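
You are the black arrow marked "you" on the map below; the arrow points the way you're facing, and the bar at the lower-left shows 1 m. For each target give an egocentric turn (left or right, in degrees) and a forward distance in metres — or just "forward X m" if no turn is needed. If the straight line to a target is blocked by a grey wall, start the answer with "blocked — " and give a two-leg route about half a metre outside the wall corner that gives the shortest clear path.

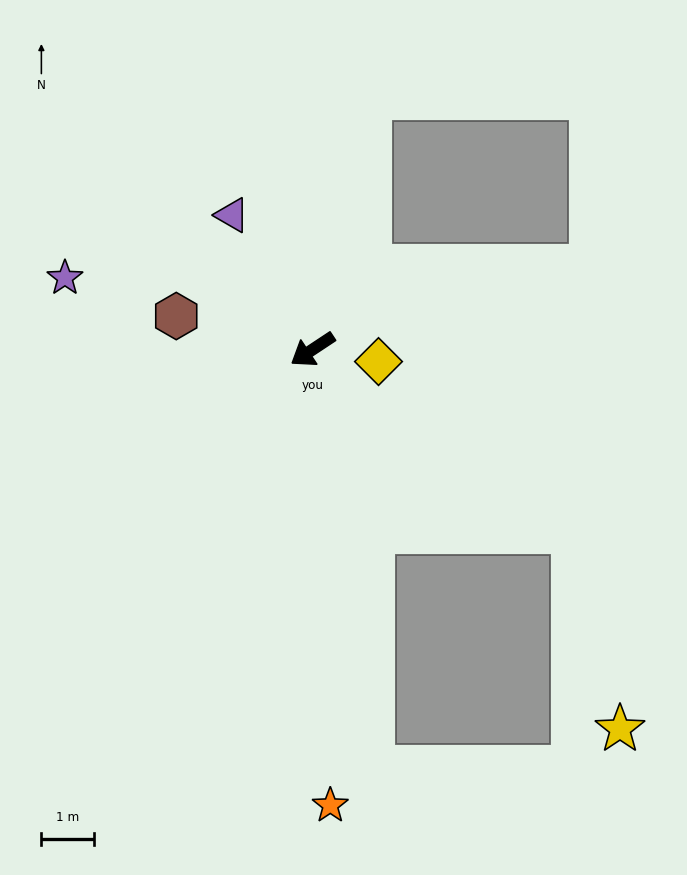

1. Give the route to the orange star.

turn left 59°, forward 8.6 m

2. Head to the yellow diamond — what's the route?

turn left 136°, forward 1.3 m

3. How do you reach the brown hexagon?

turn right 47°, forward 2.6 m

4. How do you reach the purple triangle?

turn right 93°, forward 3.0 m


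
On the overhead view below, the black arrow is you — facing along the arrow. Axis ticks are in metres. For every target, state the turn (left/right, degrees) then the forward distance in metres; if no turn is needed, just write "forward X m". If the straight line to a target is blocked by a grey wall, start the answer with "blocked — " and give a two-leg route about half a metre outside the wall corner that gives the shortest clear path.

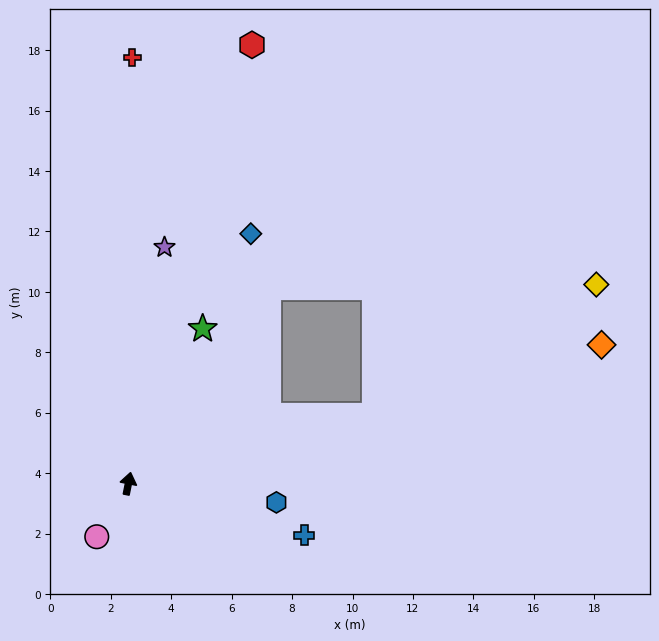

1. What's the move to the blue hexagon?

turn right 86°, forward 4.9 m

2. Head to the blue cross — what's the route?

turn right 95°, forward 6.1 m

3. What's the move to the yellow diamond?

blocked — turn right 63°, forward 8.5 m, then turn left 15°, forward 8.5 m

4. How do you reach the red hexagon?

turn right 4°, forward 15.1 m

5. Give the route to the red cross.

turn left 11°, forward 14.1 m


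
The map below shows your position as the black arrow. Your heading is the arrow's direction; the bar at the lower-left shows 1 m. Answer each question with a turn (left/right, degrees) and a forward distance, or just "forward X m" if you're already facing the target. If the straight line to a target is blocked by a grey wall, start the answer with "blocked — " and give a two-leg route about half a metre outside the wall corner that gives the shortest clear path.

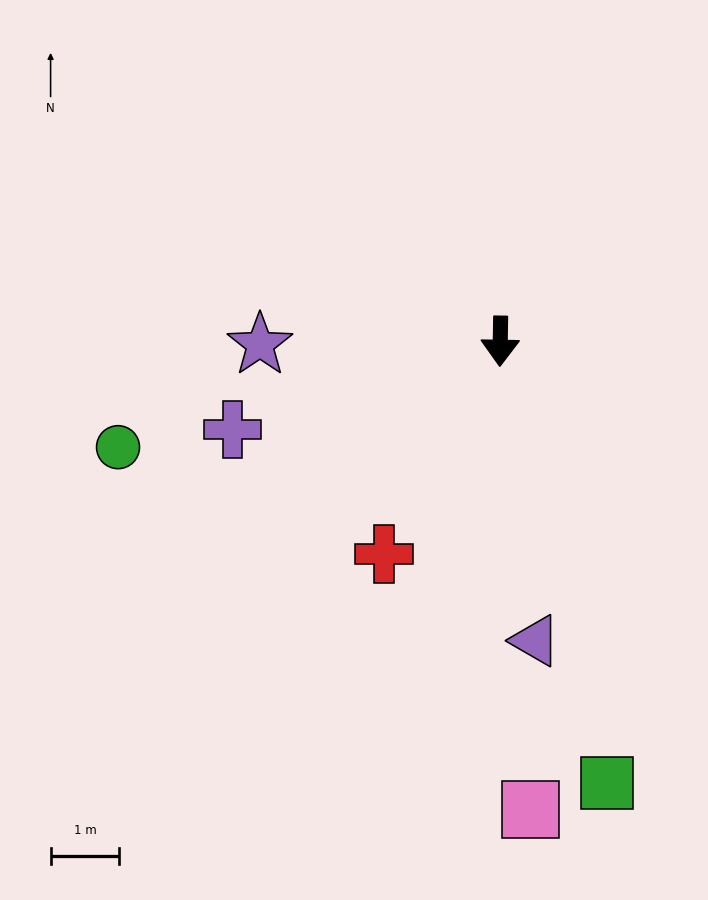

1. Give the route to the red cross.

turn right 28°, forward 3.5 m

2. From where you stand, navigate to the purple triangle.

turn left 8°, forward 4.4 m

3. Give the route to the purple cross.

turn right 71°, forward 4.1 m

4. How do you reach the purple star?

turn right 88°, forward 3.5 m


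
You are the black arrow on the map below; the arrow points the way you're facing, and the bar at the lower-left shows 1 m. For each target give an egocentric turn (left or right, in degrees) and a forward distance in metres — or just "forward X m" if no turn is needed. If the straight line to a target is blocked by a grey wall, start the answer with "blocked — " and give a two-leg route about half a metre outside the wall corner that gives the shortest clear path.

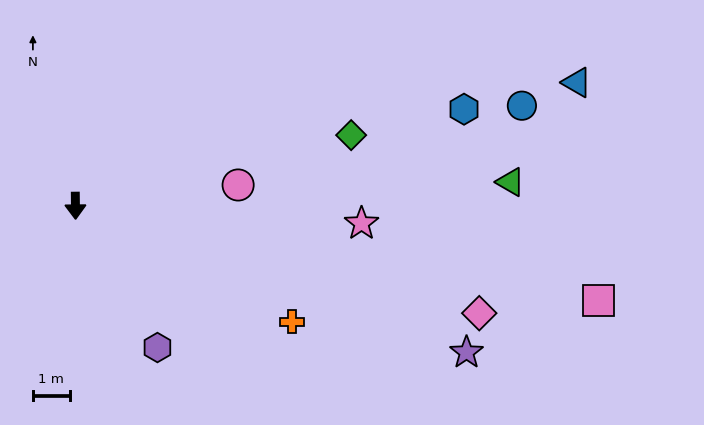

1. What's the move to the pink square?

turn left 79°, forward 14.3 m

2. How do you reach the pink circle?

turn left 97°, forward 4.4 m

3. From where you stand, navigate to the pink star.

turn left 86°, forward 7.7 m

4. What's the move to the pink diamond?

turn left 75°, forward 11.3 m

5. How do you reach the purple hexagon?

turn left 29°, forward 4.4 m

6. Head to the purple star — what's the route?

turn left 69°, forward 11.3 m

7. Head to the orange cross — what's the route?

turn left 61°, forward 6.6 m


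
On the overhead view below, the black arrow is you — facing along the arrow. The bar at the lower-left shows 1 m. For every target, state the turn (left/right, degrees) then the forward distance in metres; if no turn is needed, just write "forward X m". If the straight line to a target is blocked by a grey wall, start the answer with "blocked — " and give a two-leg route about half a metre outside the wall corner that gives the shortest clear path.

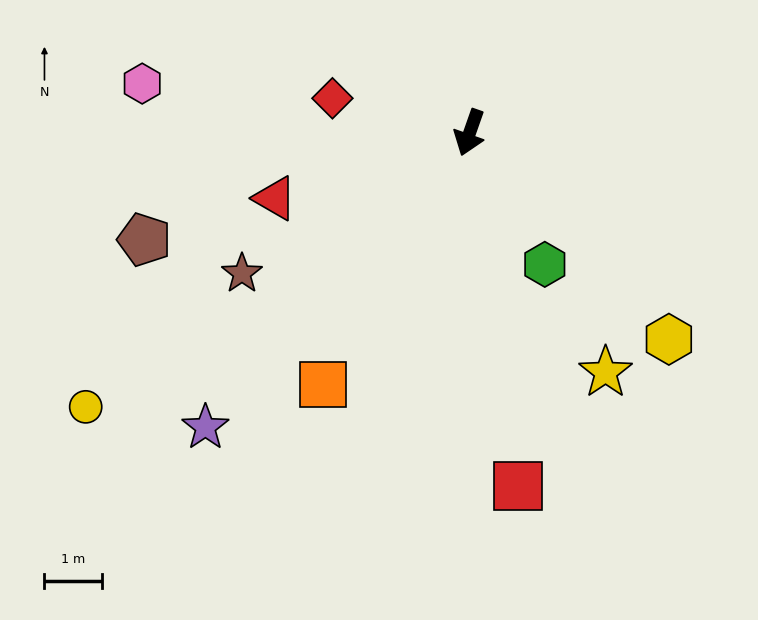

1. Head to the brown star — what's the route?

turn right 39°, forward 4.7 m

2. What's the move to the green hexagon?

turn left 49°, forward 2.6 m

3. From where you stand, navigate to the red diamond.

turn right 85°, forward 2.5 m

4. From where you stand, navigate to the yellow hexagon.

turn left 63°, forward 5.0 m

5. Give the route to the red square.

turn left 27°, forward 6.2 m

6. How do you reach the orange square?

turn right 11°, forward 5.1 m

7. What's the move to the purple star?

turn right 23°, forward 6.9 m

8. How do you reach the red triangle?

turn right 52°, forward 3.6 m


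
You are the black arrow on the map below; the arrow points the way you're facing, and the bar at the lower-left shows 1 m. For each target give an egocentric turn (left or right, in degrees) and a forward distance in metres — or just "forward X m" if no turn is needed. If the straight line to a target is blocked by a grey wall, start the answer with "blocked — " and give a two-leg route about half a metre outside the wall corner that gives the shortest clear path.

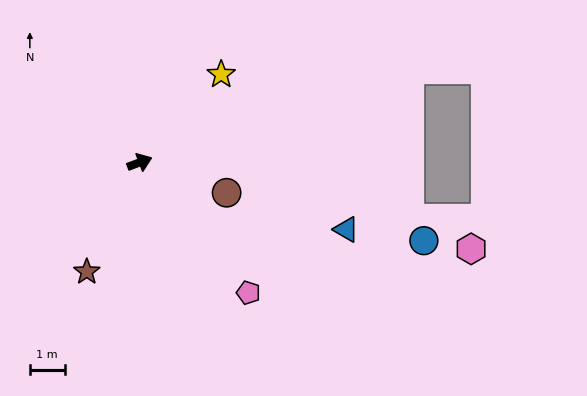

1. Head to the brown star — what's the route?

turn right 136°, forward 3.5 m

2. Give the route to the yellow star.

turn left 27°, forward 3.5 m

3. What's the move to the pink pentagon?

turn right 71°, forward 4.9 m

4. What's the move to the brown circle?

turn right 40°, forward 2.7 m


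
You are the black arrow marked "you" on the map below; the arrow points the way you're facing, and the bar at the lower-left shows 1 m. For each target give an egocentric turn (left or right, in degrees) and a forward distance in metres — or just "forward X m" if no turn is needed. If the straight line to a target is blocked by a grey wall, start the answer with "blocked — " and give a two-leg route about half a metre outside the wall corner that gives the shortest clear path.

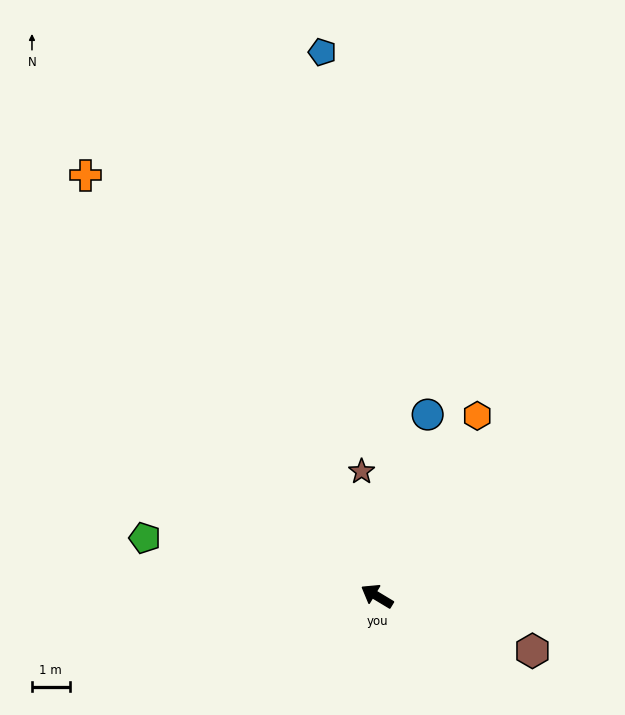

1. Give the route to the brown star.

turn right 52°, forward 3.3 m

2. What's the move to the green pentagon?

turn left 17°, forward 6.4 m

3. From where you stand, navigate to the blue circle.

turn right 75°, forward 5.0 m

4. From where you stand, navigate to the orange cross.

turn right 24°, forward 13.6 m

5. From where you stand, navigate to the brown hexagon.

turn right 168°, forward 4.4 m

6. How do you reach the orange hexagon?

turn right 88°, forward 5.5 m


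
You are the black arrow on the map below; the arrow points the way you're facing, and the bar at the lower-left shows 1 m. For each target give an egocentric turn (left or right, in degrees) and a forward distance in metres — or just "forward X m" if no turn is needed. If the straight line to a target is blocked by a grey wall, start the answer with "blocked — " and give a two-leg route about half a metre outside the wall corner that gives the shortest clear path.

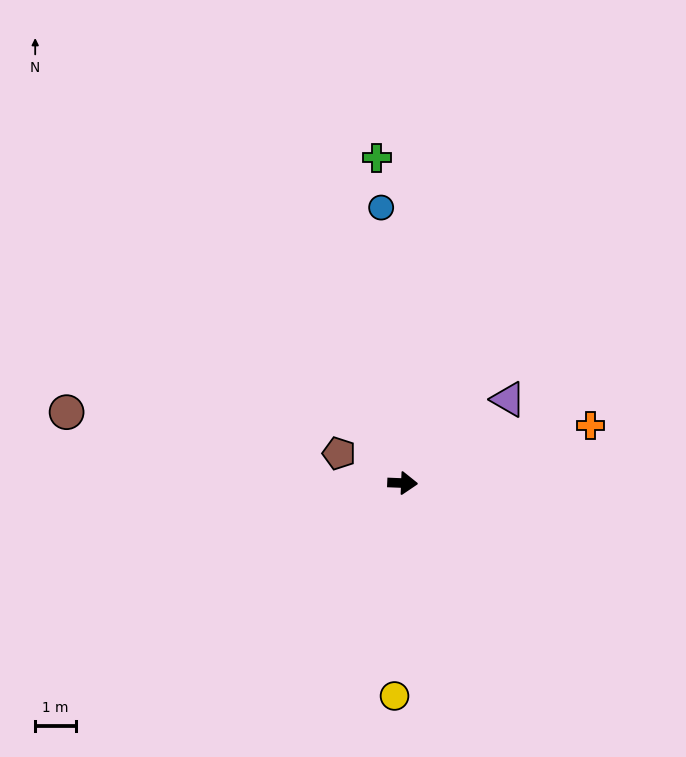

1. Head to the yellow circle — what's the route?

turn right 90°, forward 5.3 m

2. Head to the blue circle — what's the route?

turn left 97°, forward 6.8 m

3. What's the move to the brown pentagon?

turn left 157°, forward 1.7 m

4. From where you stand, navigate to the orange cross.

turn left 19°, forward 4.9 m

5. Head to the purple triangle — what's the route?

turn left 41°, forward 3.3 m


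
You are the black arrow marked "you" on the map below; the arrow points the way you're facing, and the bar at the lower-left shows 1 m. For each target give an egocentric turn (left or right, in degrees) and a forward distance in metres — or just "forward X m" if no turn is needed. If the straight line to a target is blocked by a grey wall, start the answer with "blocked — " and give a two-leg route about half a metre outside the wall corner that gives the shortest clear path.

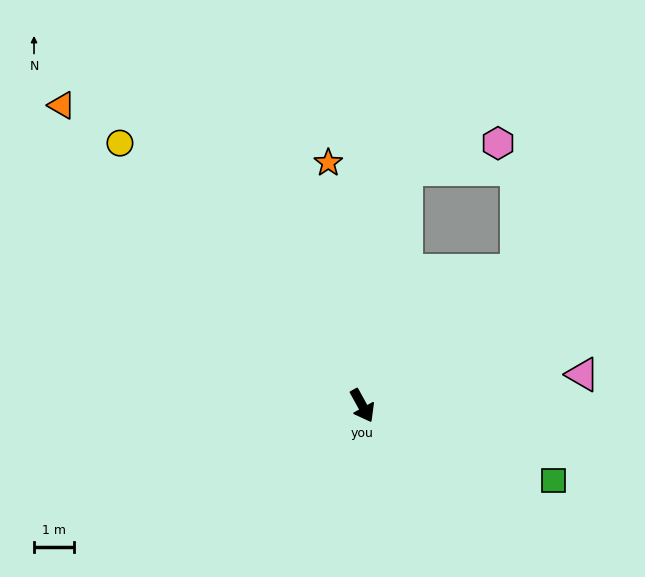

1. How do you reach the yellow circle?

turn right 166°, forward 8.9 m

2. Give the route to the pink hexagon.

blocked — turn left 141°, forward 6.0 m, then turn right 64°, forward 2.4 m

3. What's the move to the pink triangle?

turn left 69°, forward 5.5 m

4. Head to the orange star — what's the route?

turn left 159°, forward 6.1 m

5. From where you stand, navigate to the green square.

turn left 40°, forward 5.1 m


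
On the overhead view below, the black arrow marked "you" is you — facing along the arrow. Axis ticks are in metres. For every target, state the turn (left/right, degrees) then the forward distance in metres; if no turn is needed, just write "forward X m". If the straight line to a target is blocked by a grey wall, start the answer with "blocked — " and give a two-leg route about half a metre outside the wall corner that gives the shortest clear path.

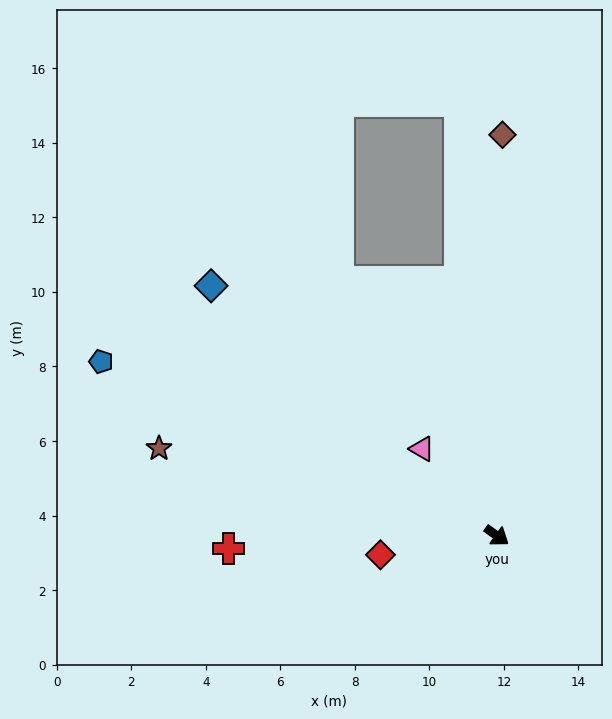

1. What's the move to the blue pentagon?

turn right 168°, forward 11.6 m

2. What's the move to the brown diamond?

turn left 125°, forward 10.8 m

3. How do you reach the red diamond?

turn right 135°, forward 3.2 m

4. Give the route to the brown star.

turn right 159°, forward 9.4 m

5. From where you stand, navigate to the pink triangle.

turn left 166°, forward 3.1 m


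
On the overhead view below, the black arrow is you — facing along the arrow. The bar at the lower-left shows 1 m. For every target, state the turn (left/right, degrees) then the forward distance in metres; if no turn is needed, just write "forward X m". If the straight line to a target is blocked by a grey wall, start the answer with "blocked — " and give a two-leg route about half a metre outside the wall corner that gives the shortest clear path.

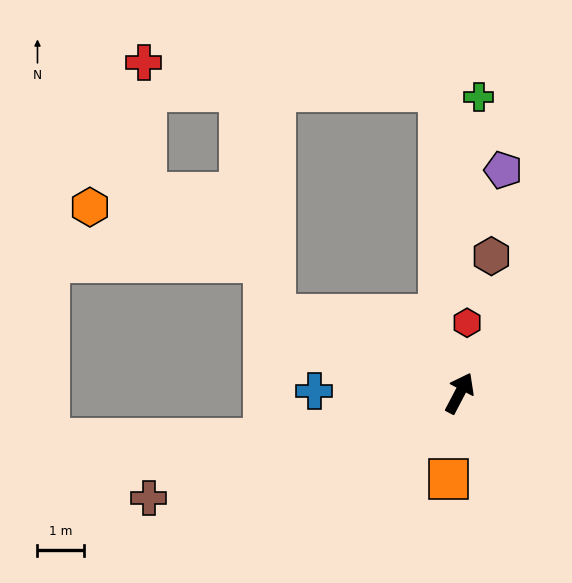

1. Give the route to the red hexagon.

turn left 22°, forward 1.5 m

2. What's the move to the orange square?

turn right 160°, forward 1.9 m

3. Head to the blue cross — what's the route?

turn left 117°, forward 3.1 m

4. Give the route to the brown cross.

turn left 136°, forward 7.1 m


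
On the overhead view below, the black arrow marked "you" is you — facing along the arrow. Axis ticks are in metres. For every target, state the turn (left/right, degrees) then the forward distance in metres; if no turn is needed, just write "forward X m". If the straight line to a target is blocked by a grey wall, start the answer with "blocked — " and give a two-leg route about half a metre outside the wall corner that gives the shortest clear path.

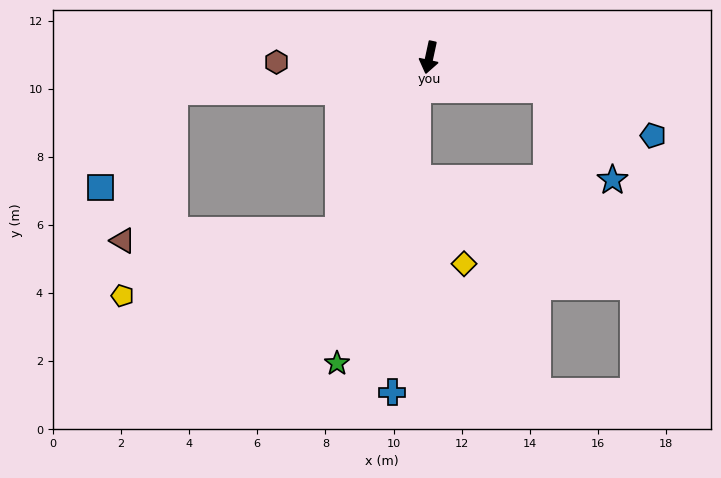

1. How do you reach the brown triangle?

blocked — turn right 15°, forward 5.7 m, then turn right 60°, forward 6.4 m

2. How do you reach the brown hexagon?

turn right 76°, forward 4.5 m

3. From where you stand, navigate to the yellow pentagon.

blocked — turn right 15°, forward 5.7 m, then turn right 46°, forward 6.6 m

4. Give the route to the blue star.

blocked — turn left 87°, forward 3.6 m, then turn right 39°, forward 3.3 m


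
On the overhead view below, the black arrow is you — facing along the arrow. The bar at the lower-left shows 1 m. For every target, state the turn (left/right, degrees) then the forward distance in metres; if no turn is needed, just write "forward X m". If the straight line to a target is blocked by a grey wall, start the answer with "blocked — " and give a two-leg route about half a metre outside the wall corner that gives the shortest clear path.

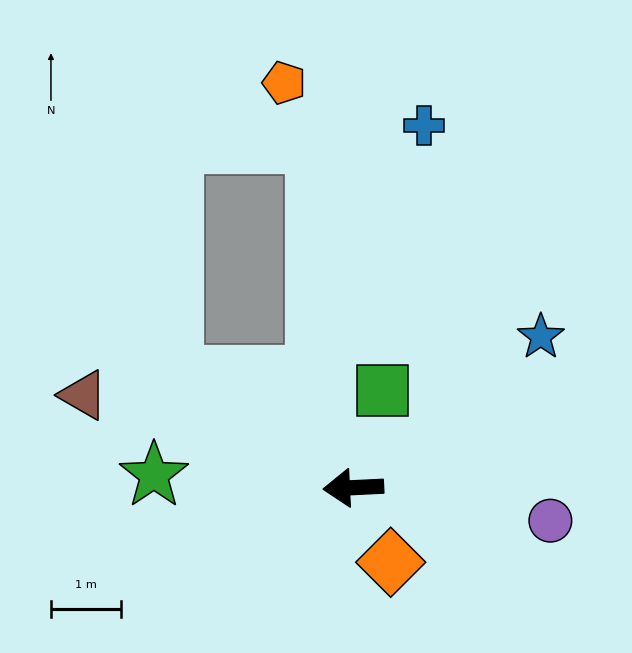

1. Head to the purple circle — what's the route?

turn left 168°, forward 2.9 m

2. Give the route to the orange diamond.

turn left 114°, forward 1.2 m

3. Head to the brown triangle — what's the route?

turn right 22°, forward 4.1 m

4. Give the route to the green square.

turn right 109°, forward 1.5 m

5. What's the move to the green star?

turn right 6°, forward 2.9 m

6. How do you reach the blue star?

turn right 144°, forward 3.4 m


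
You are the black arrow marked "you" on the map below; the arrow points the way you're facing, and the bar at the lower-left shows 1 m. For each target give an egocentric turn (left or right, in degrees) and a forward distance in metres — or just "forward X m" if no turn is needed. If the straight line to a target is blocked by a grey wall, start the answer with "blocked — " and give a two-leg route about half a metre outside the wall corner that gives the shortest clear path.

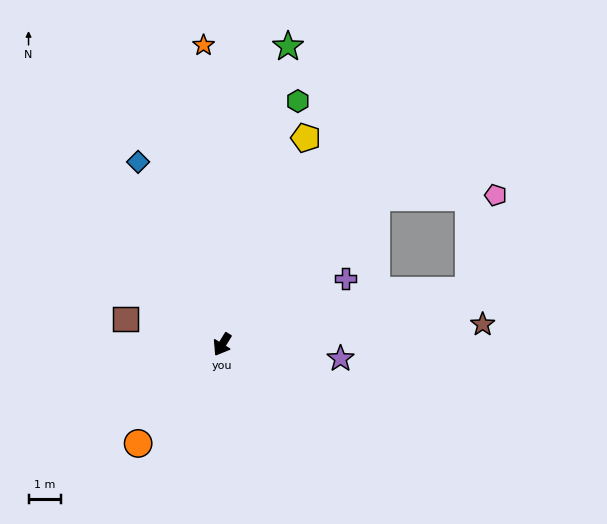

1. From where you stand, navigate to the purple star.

turn left 115°, forward 3.7 m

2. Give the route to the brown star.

turn left 126°, forward 8.0 m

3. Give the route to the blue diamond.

turn right 124°, forward 6.2 m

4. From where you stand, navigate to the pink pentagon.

blocked — turn left 165°, forward 6.5 m, then turn right 42°, forward 3.7 m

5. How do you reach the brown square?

turn right 73°, forward 3.1 m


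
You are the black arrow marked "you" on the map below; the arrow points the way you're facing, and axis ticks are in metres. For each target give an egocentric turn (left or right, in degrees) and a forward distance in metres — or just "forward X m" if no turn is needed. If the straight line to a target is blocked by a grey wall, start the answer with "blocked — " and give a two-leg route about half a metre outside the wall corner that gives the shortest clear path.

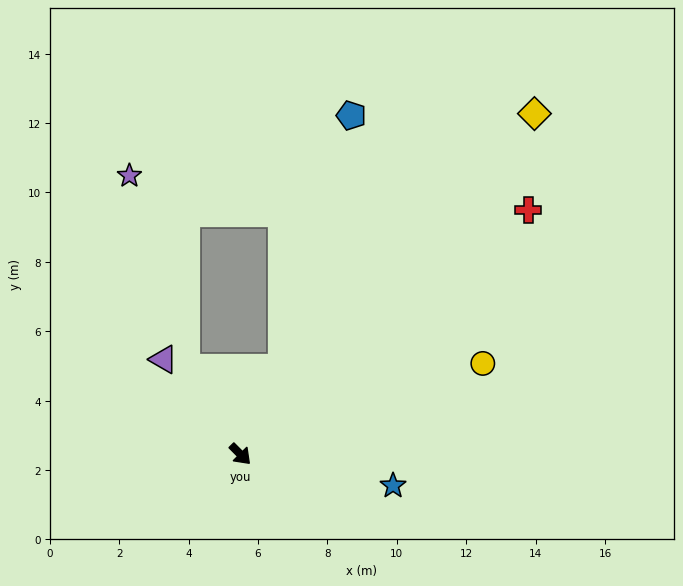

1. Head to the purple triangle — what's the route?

turn left 174°, forward 3.5 m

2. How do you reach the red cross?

turn left 86°, forward 10.9 m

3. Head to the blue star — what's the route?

turn left 34°, forward 4.5 m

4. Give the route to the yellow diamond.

turn left 94°, forward 13.0 m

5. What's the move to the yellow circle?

turn left 66°, forward 7.5 m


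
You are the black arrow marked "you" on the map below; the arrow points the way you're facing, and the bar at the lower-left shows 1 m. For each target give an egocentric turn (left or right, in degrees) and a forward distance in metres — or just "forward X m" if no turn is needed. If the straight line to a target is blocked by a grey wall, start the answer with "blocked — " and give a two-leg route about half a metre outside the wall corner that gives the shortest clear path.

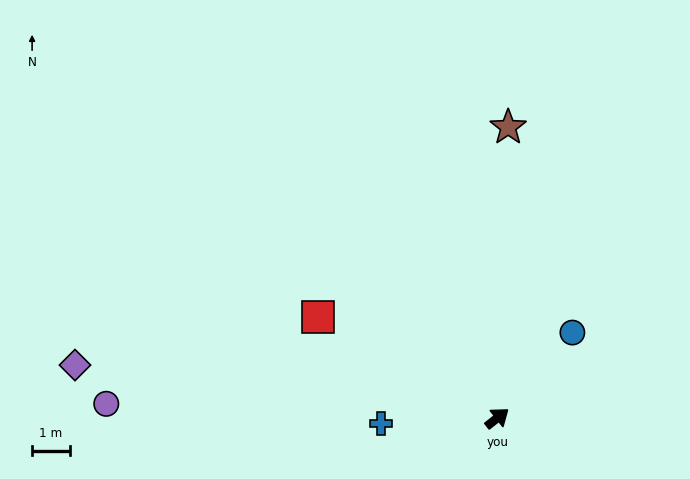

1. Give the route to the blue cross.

turn left 144°, forward 3.1 m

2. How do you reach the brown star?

turn left 50°, forward 7.8 m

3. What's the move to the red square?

turn left 112°, forward 5.5 m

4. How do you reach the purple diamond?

turn left 135°, forward 11.4 m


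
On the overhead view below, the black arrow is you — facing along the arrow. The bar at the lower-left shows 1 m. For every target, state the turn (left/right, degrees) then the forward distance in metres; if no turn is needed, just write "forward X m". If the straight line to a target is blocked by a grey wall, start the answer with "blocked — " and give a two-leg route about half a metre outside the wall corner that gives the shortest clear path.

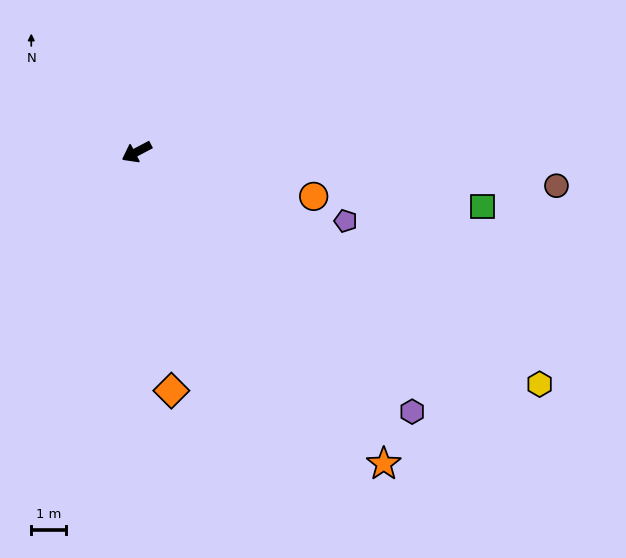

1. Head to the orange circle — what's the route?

turn left 138°, forward 5.3 m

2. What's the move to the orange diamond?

turn left 70°, forward 7.0 m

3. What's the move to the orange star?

turn left 101°, forward 11.5 m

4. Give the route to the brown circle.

turn left 148°, forward 12.1 m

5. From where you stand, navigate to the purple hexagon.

turn left 109°, forward 10.9 m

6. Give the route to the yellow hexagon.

turn left 122°, forward 13.4 m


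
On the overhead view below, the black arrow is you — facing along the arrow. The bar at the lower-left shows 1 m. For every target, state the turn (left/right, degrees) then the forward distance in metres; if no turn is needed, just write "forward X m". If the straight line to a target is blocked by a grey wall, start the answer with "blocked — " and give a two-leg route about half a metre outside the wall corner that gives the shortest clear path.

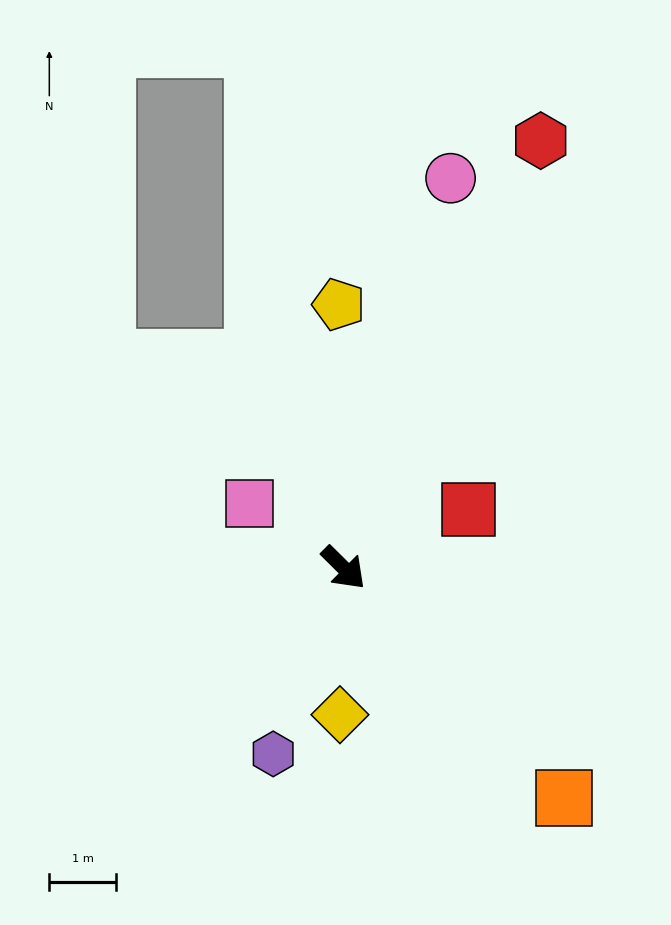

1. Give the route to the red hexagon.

turn left 110°, forward 7.0 m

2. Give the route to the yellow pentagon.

turn left 136°, forward 3.9 m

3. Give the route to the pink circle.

turn left 119°, forward 6.0 m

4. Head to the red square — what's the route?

turn left 70°, forward 2.1 m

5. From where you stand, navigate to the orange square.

forward 4.8 m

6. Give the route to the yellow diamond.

turn right 47°, forward 2.2 m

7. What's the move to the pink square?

turn right 170°, forward 1.7 m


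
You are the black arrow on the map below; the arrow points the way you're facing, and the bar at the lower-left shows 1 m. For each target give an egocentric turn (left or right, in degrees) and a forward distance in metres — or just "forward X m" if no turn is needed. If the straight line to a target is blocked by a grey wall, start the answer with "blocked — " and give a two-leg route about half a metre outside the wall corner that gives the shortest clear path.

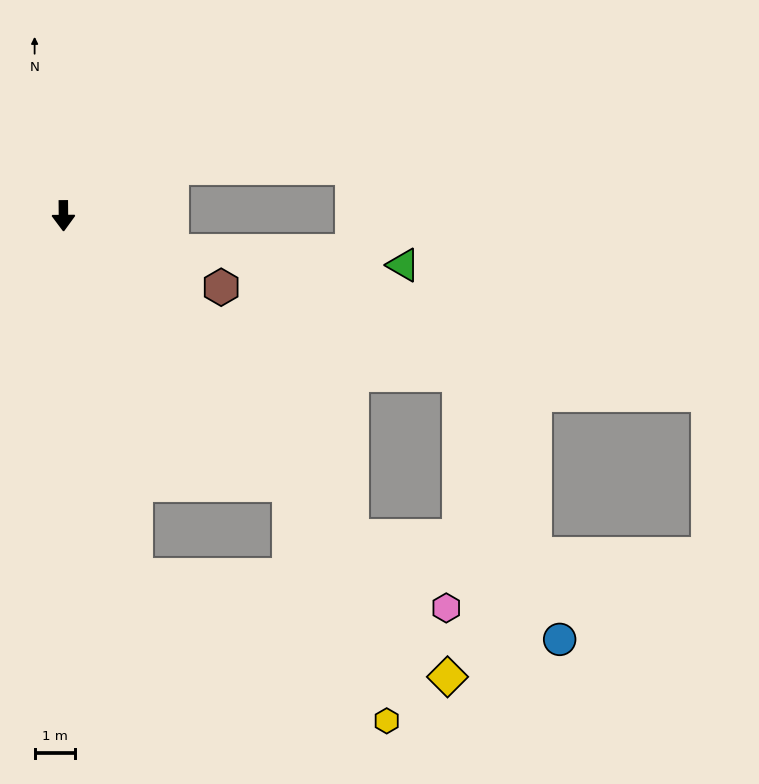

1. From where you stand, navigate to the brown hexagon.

turn left 65°, forward 4.3 m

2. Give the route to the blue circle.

blocked — turn left 42°, forward 10.8 m, then turn left 21°, forward 5.8 m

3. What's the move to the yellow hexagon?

blocked — turn left 40°, forward 8.8 m, then turn right 18°, forward 6.4 m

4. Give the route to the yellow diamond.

turn left 39°, forward 15.0 m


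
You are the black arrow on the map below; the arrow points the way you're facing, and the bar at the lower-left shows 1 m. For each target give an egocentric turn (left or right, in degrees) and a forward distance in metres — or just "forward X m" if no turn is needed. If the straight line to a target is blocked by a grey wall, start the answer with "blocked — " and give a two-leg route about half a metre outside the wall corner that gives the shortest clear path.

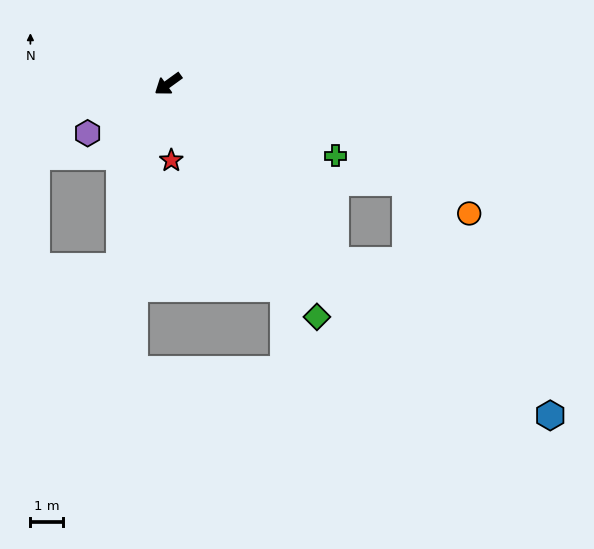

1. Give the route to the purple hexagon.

turn right 4°, forward 2.9 m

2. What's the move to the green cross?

turn left 121°, forward 5.5 m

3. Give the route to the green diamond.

turn left 87°, forward 8.4 m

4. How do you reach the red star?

turn left 57°, forward 2.3 m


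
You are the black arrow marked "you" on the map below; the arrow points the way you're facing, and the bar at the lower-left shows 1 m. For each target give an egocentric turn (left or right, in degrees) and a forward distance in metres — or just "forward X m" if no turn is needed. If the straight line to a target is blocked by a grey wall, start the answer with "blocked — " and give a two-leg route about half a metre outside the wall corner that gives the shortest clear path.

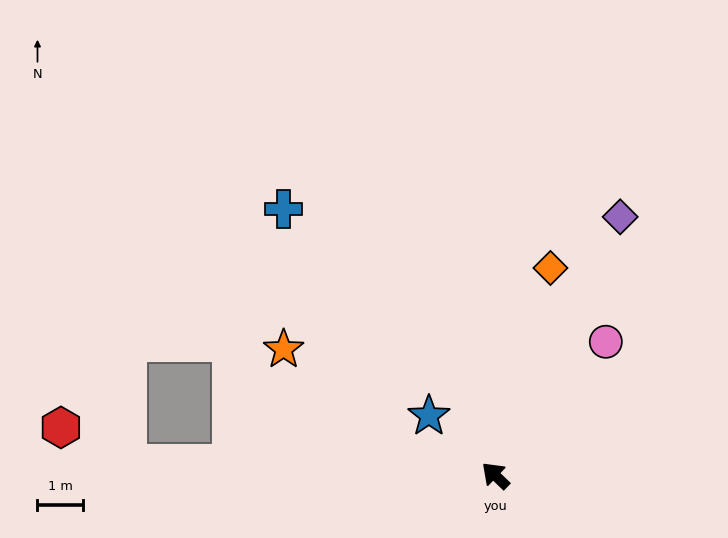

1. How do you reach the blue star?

forward 2.0 m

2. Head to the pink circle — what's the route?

turn right 86°, forward 3.8 m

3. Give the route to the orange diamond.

turn right 61°, forward 4.7 m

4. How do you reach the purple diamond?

turn right 72°, forward 6.3 m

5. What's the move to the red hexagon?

blocked — turn left 42°, forward 8.1 m, then turn right 27°, forward 1.7 m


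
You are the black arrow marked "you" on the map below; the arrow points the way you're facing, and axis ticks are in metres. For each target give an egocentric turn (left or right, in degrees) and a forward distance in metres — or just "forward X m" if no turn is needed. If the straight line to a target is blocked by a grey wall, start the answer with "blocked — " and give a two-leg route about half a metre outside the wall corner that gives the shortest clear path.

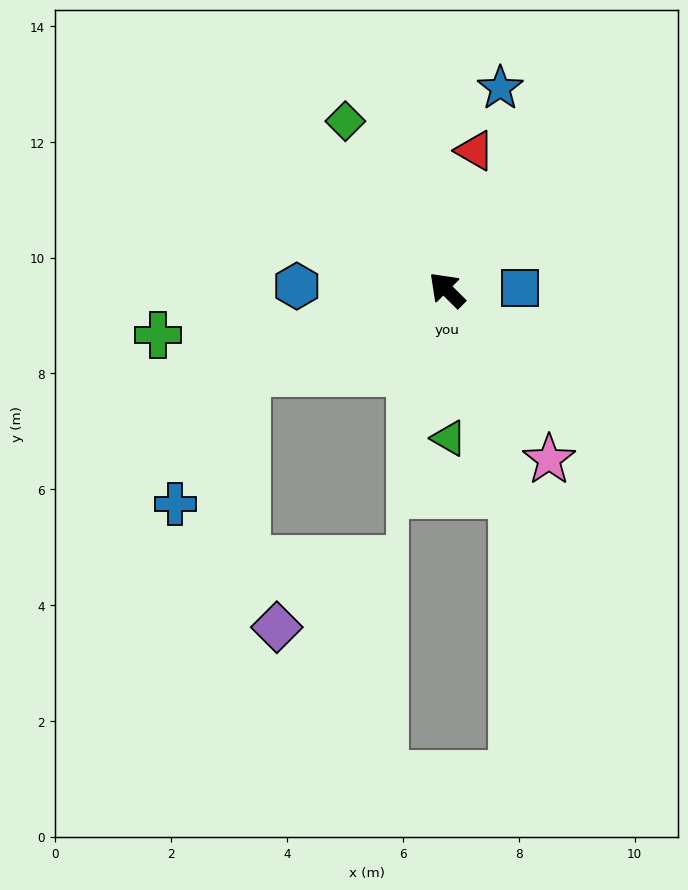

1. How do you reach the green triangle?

turn left 136°, forward 2.6 m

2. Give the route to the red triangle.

turn right 57°, forward 2.5 m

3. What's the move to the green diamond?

turn right 14°, forward 3.4 m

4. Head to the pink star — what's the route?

turn left 166°, forward 3.4 m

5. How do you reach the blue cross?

blocked — turn left 67°, forward 3.7 m, then turn left 40°, forward 2.6 m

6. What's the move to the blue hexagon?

turn left 43°, forward 2.6 m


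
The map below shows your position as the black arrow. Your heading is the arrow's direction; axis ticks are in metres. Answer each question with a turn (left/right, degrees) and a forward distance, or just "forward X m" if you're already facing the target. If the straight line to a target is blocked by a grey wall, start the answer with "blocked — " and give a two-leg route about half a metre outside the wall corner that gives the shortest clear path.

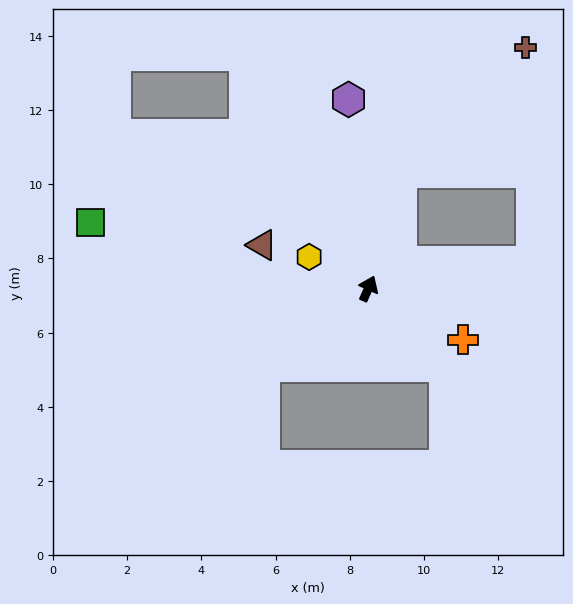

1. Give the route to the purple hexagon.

turn left 30°, forward 5.1 m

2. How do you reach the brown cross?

blocked — turn left 8°, forward 3.3 m, then turn right 29°, forward 4.7 m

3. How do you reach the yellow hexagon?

turn left 86°, forward 1.8 m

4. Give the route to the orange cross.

turn right 94°, forward 2.9 m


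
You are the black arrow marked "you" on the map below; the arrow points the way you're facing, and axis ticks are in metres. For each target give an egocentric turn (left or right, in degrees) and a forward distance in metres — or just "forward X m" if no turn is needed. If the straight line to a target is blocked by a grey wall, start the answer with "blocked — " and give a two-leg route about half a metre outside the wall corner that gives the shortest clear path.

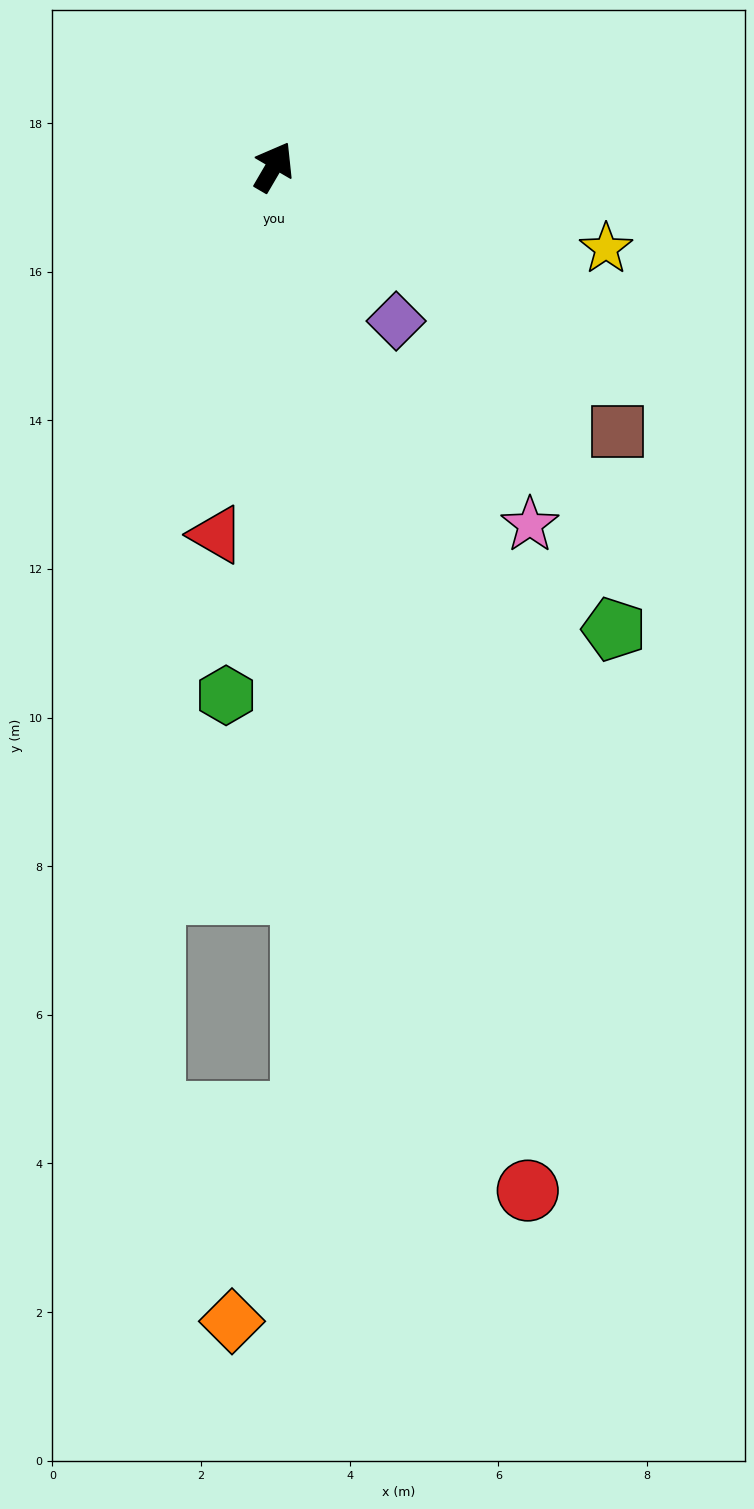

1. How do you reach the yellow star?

turn right 74°, forward 4.6 m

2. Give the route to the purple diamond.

turn right 111°, forward 2.7 m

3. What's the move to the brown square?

turn right 97°, forward 5.8 m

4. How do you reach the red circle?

turn right 136°, forward 14.2 m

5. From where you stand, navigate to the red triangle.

turn right 159°, forward 5.0 m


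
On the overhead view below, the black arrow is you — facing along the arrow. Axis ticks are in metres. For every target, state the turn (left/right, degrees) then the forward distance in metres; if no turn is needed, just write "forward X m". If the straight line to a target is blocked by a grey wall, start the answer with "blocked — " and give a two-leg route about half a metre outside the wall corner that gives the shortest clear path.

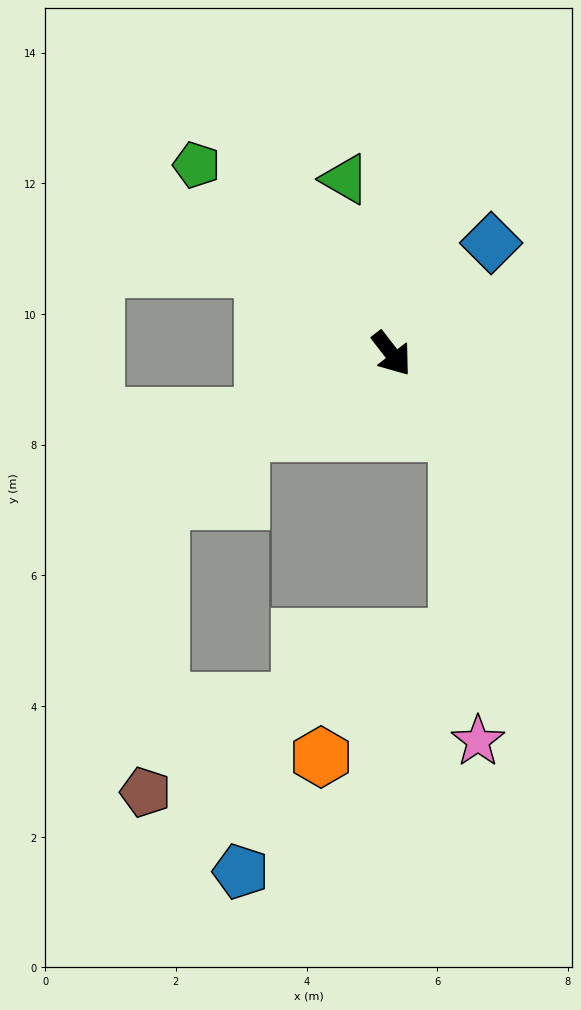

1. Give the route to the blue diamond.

turn left 100°, forward 2.3 m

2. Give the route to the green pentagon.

turn right 172°, forward 4.2 m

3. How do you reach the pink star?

blocked — forward 1.6 m, then turn right 34°, forward 4.7 m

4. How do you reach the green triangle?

turn left 157°, forward 2.8 m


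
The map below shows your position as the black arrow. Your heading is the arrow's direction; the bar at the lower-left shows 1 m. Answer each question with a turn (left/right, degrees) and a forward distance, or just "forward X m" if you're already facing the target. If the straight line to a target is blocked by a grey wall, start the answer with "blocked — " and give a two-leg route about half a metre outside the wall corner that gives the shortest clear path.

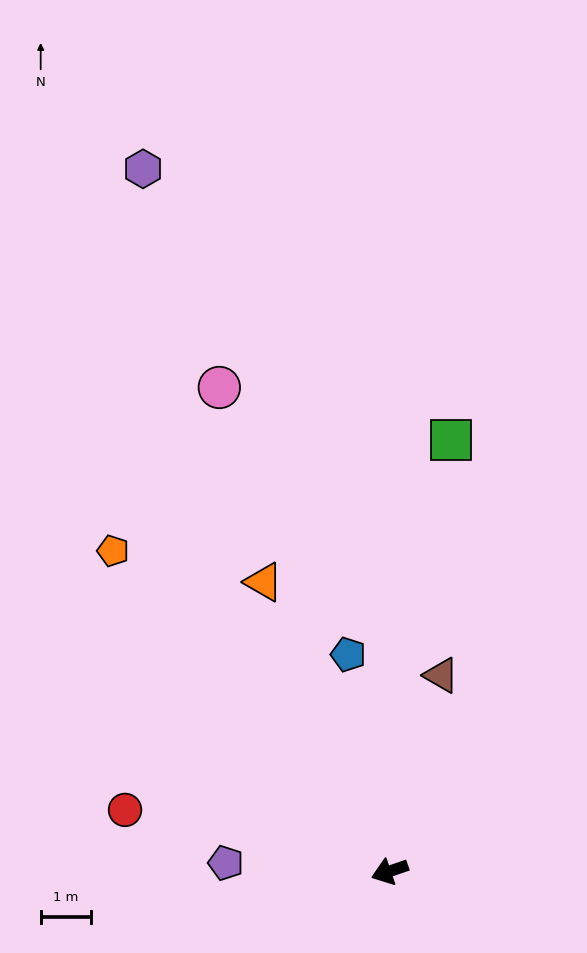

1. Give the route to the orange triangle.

turn right 85°, forward 6.3 m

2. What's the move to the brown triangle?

turn right 124°, forward 4.0 m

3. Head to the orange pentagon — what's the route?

turn right 68°, forward 8.4 m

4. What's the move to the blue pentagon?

turn right 98°, forward 4.4 m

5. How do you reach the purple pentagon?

turn right 22°, forward 3.3 m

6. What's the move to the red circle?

turn right 32°, forward 5.4 m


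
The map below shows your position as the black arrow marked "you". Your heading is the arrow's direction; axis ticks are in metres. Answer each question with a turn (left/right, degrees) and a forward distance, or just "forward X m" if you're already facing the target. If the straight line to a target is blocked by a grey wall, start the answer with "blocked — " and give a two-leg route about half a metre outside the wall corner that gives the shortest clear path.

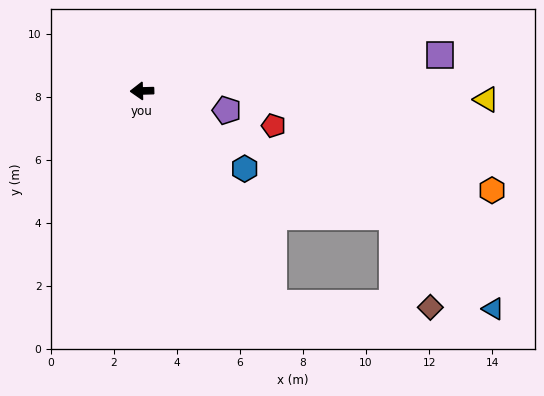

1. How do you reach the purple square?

turn right 175°, forward 9.5 m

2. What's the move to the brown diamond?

blocked — turn left 152°, forward 8.9 m, then turn right 41°, forward 3.1 m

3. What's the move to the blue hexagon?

turn left 141°, forward 4.1 m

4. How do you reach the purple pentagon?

turn left 166°, forward 2.8 m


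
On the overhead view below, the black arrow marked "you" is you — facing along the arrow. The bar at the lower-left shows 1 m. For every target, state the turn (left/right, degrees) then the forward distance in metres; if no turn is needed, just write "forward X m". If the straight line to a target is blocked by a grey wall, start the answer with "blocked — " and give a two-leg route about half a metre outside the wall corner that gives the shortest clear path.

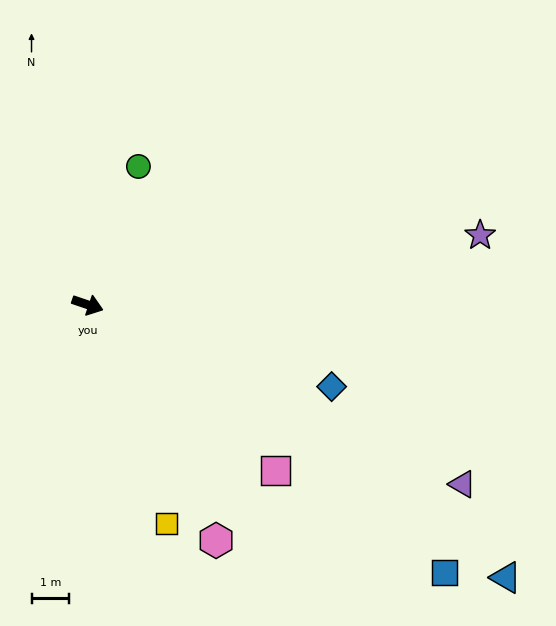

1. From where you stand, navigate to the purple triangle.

turn right 7°, forward 11.0 m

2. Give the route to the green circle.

turn left 89°, forward 3.9 m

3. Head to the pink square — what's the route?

turn right 23°, forward 6.6 m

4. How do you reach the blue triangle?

turn right 14°, forward 13.2 m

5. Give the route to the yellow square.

turn right 51°, forward 6.2 m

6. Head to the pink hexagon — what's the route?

turn right 43°, forward 7.1 m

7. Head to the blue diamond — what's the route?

forward 6.8 m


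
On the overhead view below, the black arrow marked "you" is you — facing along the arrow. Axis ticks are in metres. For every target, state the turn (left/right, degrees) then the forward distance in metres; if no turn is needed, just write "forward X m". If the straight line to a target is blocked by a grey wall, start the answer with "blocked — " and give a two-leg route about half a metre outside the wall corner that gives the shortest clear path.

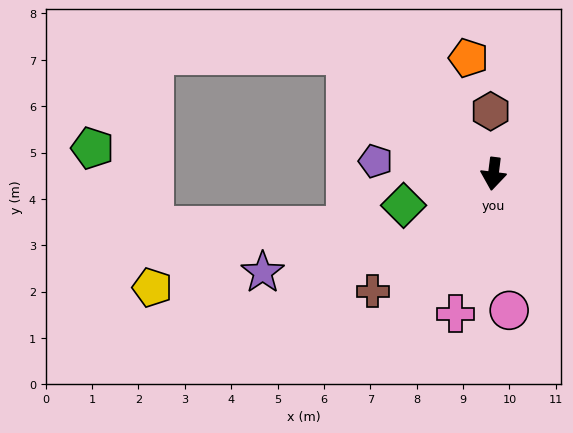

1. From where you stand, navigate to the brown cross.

turn right 39°, forward 3.6 m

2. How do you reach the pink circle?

turn left 14°, forward 3.0 m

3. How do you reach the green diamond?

turn right 64°, forward 2.1 m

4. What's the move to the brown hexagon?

turn right 170°, forward 1.4 m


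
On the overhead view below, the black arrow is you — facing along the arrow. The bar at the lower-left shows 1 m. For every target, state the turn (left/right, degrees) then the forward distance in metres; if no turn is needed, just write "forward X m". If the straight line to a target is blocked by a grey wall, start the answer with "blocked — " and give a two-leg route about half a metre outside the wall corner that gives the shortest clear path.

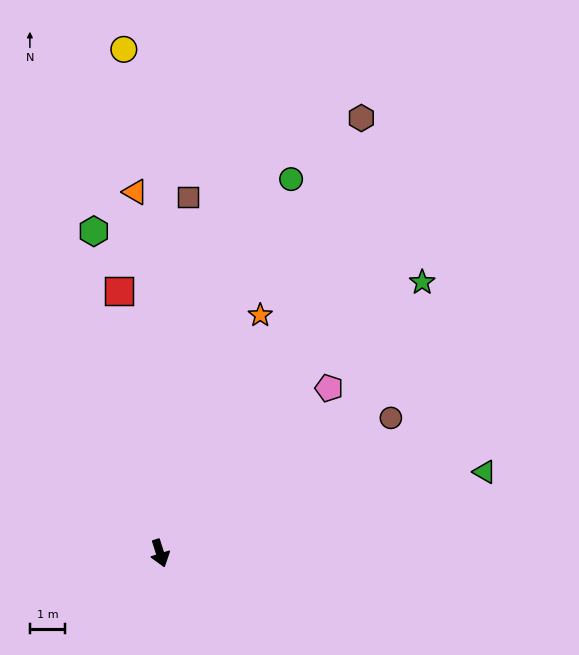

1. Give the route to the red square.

turn left 171°, forward 7.6 m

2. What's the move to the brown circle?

turn left 103°, forward 7.7 m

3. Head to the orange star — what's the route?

turn left 140°, forward 7.4 m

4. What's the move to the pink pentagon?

turn left 117°, forward 6.8 m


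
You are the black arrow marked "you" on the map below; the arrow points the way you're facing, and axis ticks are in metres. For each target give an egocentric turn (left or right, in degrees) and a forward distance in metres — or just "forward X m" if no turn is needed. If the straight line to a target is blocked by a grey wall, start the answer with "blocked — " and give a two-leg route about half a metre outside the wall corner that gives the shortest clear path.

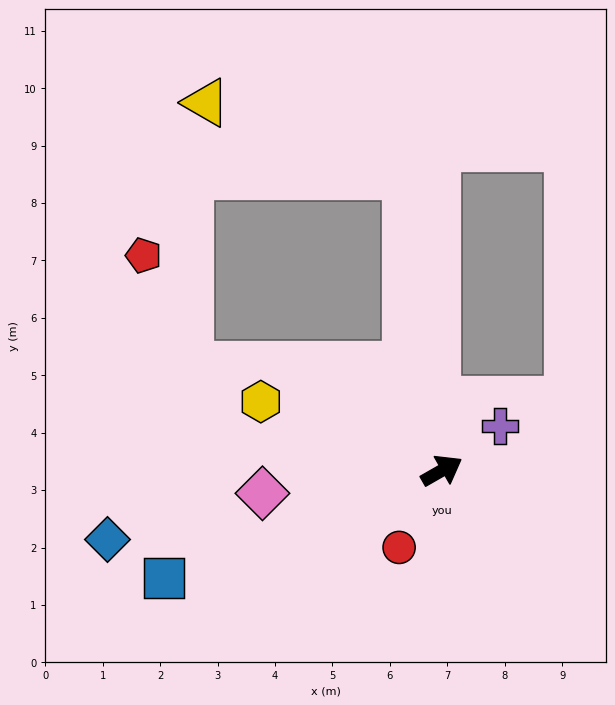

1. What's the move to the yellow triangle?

blocked — turn left 67°, forward 5.2 m, then turn left 63°, forward 3.7 m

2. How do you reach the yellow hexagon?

turn left 129°, forward 3.4 m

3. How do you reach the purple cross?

turn left 8°, forward 1.3 m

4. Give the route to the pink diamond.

turn left 157°, forward 3.2 m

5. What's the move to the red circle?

turn right 149°, forward 1.5 m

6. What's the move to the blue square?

turn left 171°, forward 5.2 m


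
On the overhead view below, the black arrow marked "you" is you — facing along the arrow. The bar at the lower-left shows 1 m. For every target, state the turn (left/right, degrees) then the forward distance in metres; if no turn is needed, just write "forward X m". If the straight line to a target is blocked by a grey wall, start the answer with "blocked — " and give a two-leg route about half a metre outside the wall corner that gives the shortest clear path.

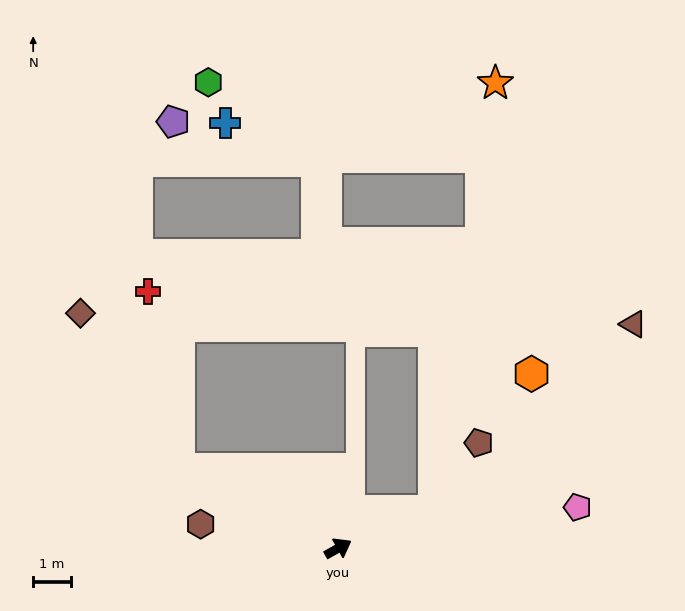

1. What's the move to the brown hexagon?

turn left 141°, forward 3.7 m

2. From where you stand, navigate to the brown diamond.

blocked — turn left 124°, forward 4.7 m, then turn right 31°, forward 4.9 m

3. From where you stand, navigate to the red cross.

blocked — turn left 124°, forward 4.7 m, then turn right 53°, forward 4.8 m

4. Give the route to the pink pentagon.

turn right 20°, forward 6.4 m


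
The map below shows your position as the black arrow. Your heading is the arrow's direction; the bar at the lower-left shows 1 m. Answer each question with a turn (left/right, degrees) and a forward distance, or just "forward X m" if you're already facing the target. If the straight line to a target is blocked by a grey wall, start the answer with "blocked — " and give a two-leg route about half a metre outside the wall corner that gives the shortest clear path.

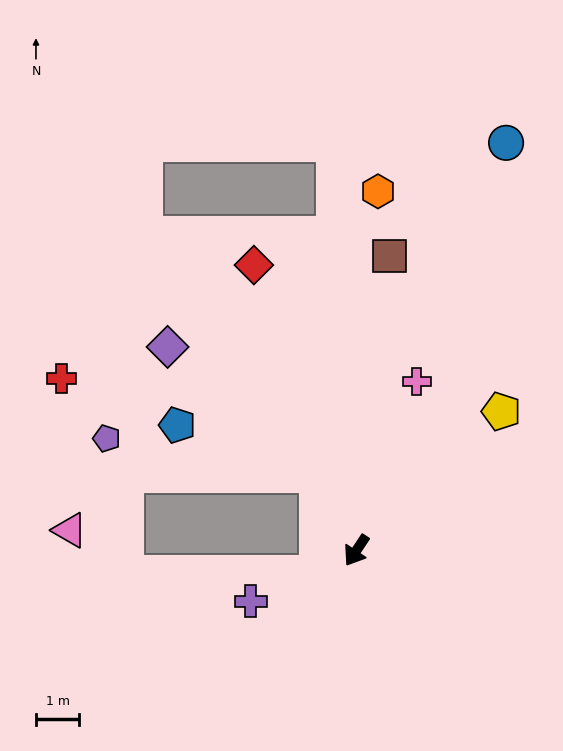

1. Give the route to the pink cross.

turn right 166°, forward 4.1 m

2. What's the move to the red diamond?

turn right 127°, forward 7.0 m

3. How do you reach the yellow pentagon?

turn left 167°, forward 4.6 m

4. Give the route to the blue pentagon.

blocked — turn right 120°, forward 2.0 m, then turn left 44°, forward 3.4 m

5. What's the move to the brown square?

turn right 153°, forward 6.8 m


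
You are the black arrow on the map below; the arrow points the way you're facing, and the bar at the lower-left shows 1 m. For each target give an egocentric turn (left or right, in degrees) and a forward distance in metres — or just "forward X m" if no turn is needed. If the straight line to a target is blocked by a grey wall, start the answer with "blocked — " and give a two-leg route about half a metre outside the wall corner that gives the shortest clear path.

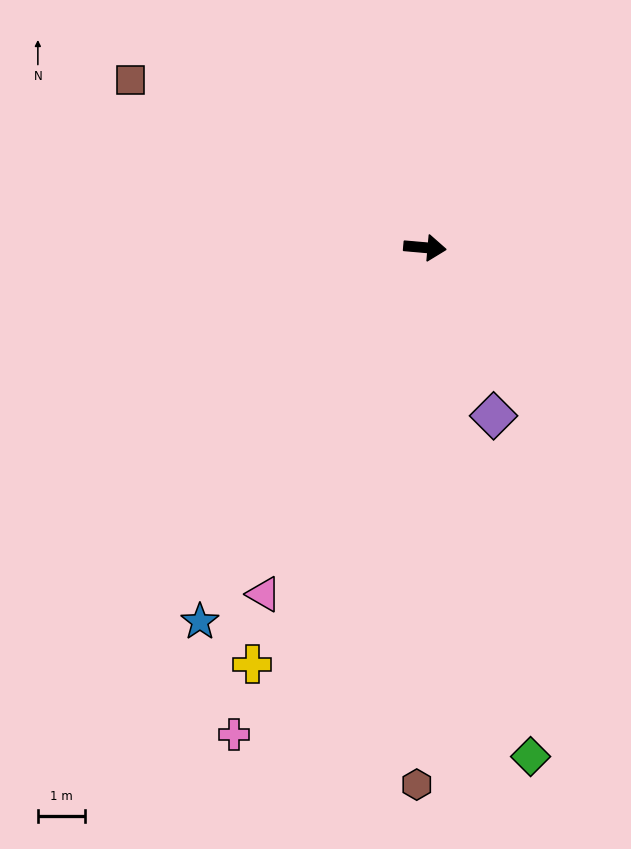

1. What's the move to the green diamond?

turn right 73°, forward 11.0 m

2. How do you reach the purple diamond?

turn right 63°, forward 3.8 m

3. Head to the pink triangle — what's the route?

turn right 110°, forward 8.1 m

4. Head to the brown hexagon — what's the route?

turn right 86°, forward 11.3 m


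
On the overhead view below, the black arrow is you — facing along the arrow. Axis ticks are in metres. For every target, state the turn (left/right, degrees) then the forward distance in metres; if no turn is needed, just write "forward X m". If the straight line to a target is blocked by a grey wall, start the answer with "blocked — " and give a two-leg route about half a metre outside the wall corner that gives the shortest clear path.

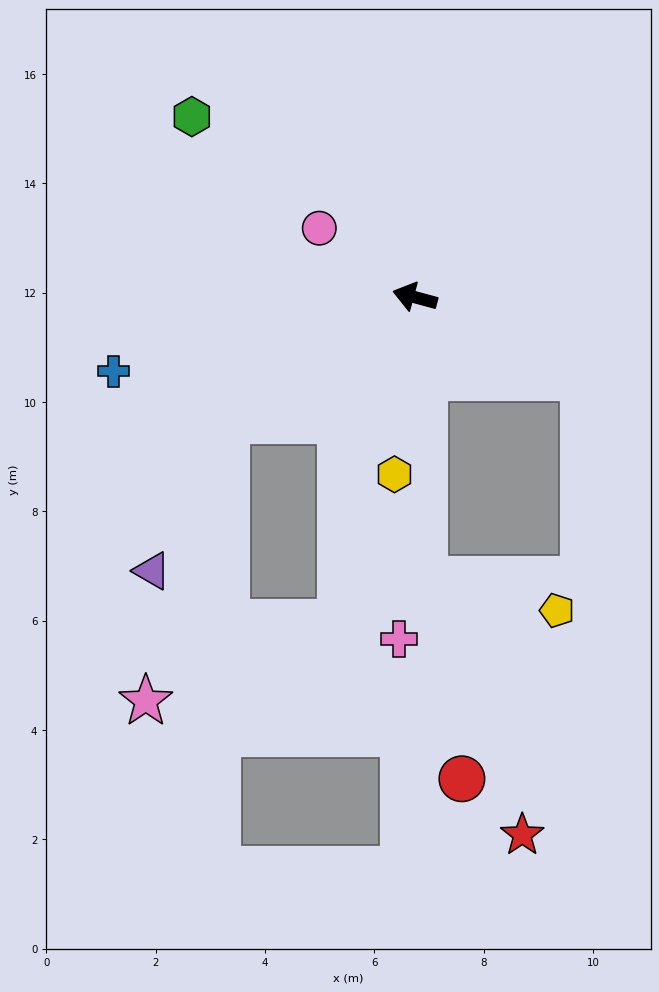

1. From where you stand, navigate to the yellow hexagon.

turn left 98°, forward 3.3 m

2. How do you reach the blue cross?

turn left 29°, forward 5.7 m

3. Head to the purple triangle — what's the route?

blocked — turn left 48°, forward 4.1 m, then turn left 31°, forward 3.1 m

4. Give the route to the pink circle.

turn right 21°, forward 2.2 m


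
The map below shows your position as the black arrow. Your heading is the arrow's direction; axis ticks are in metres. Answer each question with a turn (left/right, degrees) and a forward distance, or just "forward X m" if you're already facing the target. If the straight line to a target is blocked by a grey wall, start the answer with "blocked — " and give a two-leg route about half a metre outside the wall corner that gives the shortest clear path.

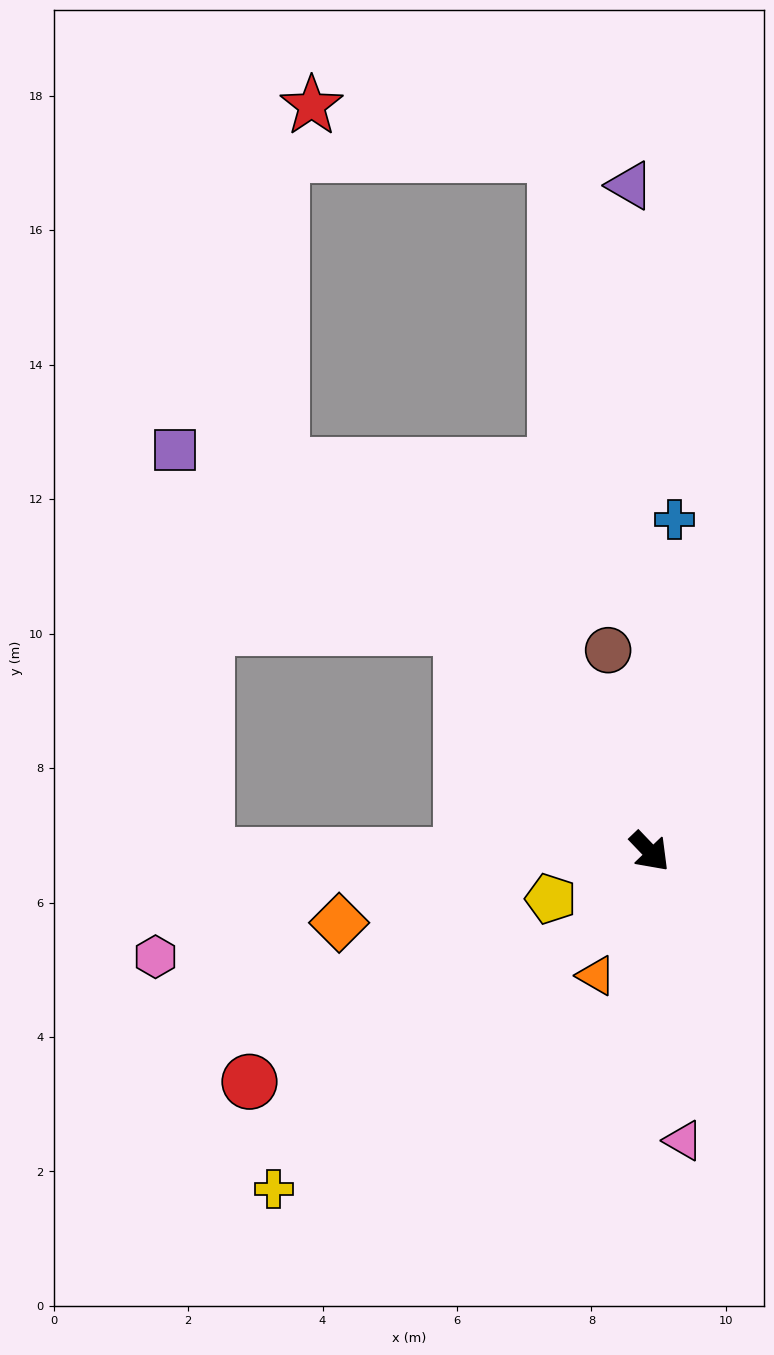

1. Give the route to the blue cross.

turn left 132°, forward 5.0 m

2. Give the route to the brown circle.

turn left 148°, forward 3.1 m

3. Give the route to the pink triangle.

turn right 37°, forward 4.3 m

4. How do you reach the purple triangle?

turn left 138°, forward 9.9 m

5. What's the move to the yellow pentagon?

turn right 108°, forward 1.6 m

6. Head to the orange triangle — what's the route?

turn right 67°, forward 2.0 m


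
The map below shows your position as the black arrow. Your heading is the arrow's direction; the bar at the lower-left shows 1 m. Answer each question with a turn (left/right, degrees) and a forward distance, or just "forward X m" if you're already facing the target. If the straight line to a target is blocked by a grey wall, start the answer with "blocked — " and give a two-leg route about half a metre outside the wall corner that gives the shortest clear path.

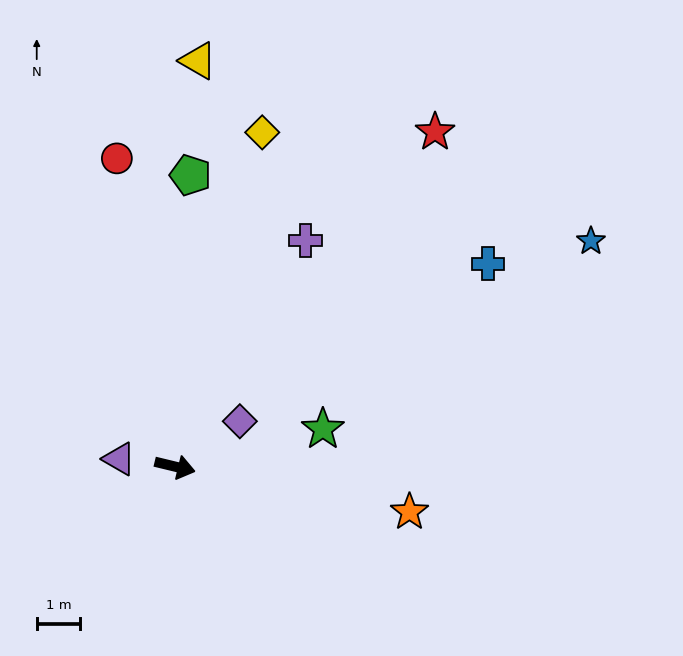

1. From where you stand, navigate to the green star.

turn left 28°, forward 3.5 m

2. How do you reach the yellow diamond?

turn left 89°, forward 7.9 m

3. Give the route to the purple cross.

turn left 74°, forward 6.0 m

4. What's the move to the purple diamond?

turn left 49°, forward 1.8 m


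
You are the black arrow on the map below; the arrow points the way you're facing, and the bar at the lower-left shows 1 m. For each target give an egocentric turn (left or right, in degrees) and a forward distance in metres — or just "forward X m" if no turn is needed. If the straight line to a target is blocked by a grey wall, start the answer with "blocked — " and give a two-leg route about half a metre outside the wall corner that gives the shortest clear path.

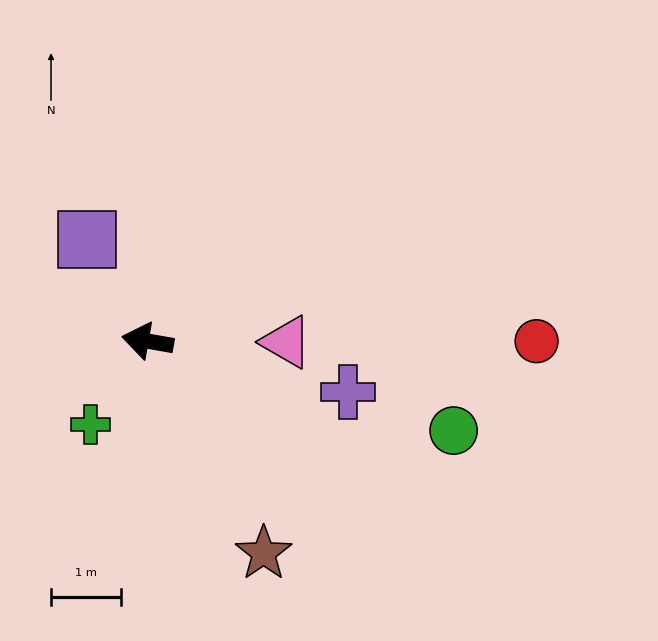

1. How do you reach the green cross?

turn left 66°, forward 1.4 m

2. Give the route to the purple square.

turn right 49°, forward 1.7 m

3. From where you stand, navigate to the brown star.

turn left 129°, forward 3.5 m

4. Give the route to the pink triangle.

turn right 170°, forward 2.0 m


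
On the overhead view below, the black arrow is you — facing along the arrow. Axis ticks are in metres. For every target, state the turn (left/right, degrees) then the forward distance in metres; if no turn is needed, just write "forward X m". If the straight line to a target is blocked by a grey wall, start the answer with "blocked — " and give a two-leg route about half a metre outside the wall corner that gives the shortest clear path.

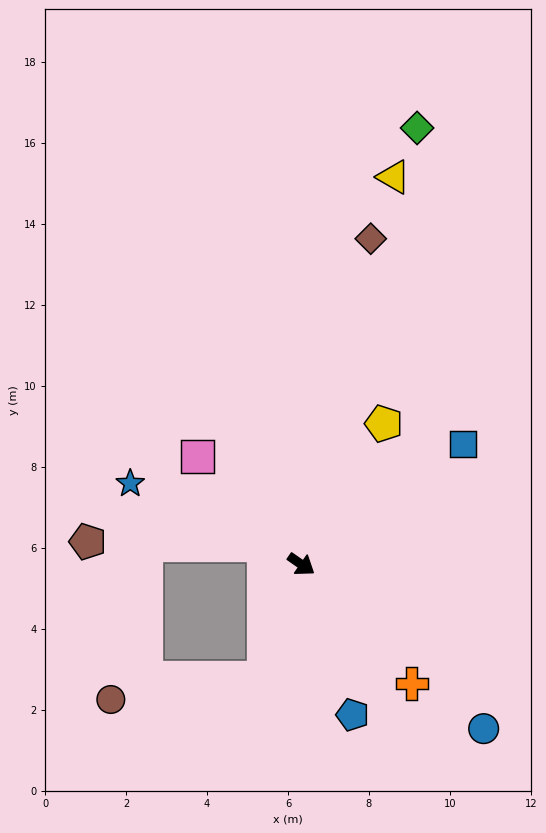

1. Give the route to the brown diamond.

turn left 113°, forward 8.2 m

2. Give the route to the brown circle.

blocked — turn right 73°, forward 3.0 m, then turn right 64°, forward 3.8 m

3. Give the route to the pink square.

turn left 169°, forward 3.7 m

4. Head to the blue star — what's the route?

turn right 171°, forward 4.7 m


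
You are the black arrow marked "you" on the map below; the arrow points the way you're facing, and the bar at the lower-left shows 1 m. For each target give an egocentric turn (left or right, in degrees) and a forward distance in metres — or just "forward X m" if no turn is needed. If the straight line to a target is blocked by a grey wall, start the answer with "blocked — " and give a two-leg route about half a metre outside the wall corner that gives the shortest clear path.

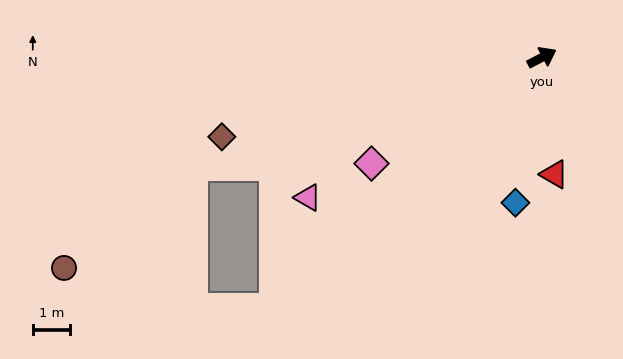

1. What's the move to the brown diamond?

turn left 166°, forward 8.9 m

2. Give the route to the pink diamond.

turn right 176°, forward 5.4 m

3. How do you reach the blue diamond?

turn right 128°, forward 4.0 m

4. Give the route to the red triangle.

turn right 112°, forward 3.2 m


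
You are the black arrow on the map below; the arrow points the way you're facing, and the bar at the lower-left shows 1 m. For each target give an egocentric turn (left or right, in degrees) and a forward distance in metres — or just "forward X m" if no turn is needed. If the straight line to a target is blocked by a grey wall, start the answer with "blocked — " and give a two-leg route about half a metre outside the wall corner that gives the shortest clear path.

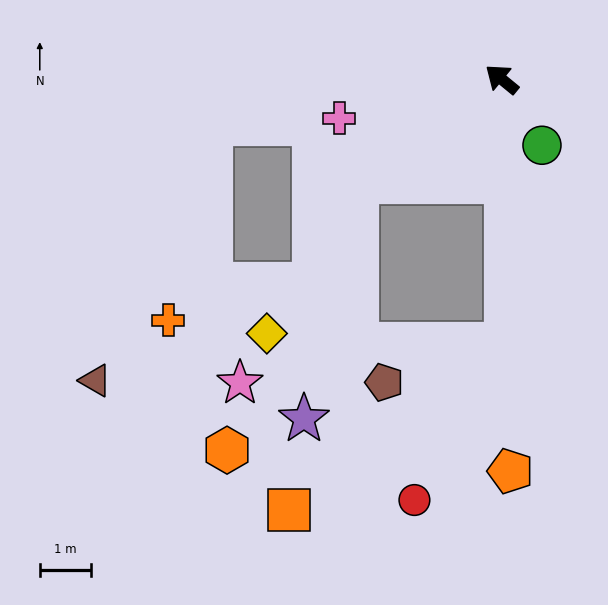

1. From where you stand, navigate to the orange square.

blocked — turn left 130°, forward 5.2 m, then turn right 53°, forward 5.4 m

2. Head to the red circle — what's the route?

blocked — turn left 130°, forward 5.2 m, then turn right 31°, forward 3.6 m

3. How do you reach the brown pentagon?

blocked — turn left 130°, forward 5.2 m, then turn right 73°, forward 2.5 m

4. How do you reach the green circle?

turn left 161°, forward 1.5 m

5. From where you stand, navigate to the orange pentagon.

turn left 131°, forward 7.7 m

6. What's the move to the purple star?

blocked — turn left 75°, forward 3.5 m, then turn left 42°, forward 4.8 m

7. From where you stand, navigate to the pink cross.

turn left 53°, forward 3.3 m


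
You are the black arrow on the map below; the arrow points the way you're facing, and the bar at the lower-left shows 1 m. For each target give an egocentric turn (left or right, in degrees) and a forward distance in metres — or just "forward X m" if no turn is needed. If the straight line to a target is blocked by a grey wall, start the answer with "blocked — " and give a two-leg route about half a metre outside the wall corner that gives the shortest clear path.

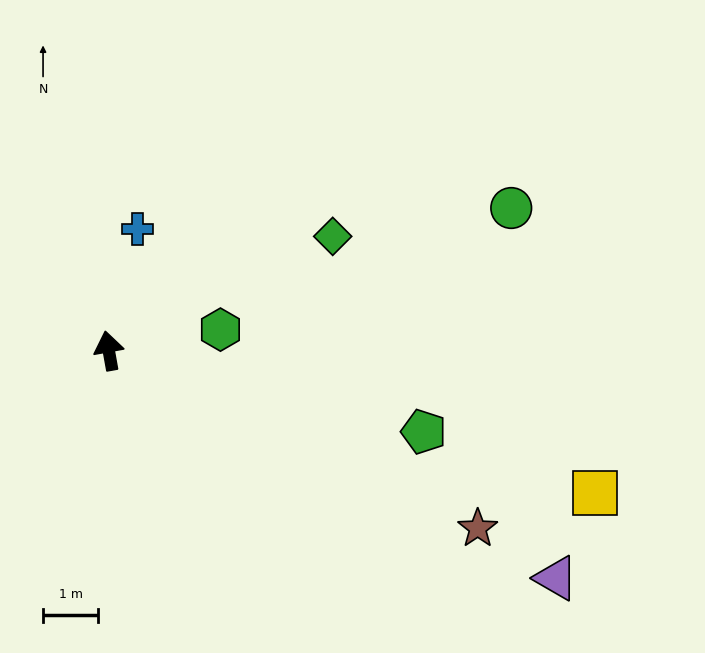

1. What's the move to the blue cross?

turn right 23°, forward 2.3 m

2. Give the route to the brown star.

turn right 126°, forward 7.4 m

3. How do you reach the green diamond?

turn right 73°, forward 4.6 m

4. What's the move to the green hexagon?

turn right 90°, forward 2.1 m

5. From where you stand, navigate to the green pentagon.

turn right 115°, forward 5.9 m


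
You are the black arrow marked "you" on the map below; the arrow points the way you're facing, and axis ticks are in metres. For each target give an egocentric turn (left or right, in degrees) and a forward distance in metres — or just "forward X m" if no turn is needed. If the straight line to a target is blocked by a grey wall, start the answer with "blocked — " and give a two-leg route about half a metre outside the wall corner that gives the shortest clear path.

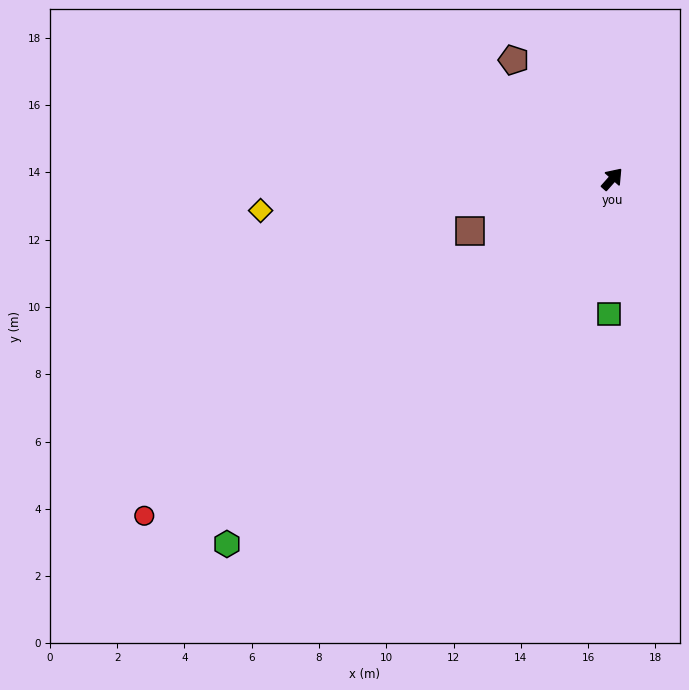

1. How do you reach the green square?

turn right 140°, forward 4.0 m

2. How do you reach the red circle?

turn left 167°, forward 17.1 m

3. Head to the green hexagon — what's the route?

turn left 175°, forward 15.8 m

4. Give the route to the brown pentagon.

turn left 81°, forward 4.6 m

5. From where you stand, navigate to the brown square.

turn left 152°, forward 4.5 m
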